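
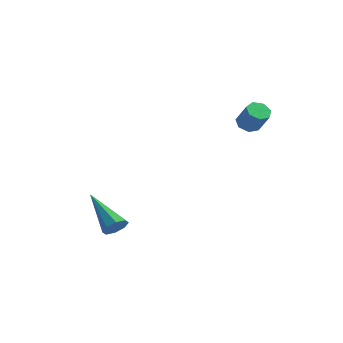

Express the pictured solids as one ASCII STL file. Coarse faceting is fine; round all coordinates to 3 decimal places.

solid 
facet normal -0.575 0.210 -0.790
outer loop
vertex 1.379 1.389 2.457
vertex 1.124 1.721 2.731
vertex 1.533 1.795 2.453
endloop
endfacet
facet normal 0.737 -0.285 -0.613
outer loop
vertex 1.379 1.389 2.457
vertex 1.533 1.795 2.453
vertex 1.991 1.168 3.295
endloop
endfacet
facet normal 0.737 -0.285 -0.613
outer loop
vertex 1.991 1.168 3.295
vertex 1.533 1.795 2.453
vertex 2.144 1.574 3.29
endloop
endfacet
facet normal 0.578 -0.208 0.789
outer loop
vertex 1.991 1.168 3.295
vertex 2.144 1.574 3.29
vertex 1.736 1.499 3.569
endloop
endfacet
facet normal -0.575 0.210 -0.791
outer loop
vertex 1.533 1.795 2.453
vertex 1.124 1.721 2.731
vertex 1.379 2.145 2.658
endloop
endfacet
facet normal 0.736 0.553 -0.391
outer loop
vertex 1.533 1.795 2.453
vertex 1.379 2.145 2.658
vertex 2.144 1.574 3.29
endloop
endfacet
facet normal 0.736 0.554 -0.390
outer loop
vertex 2.144 1.574 3.29
vertex 1.379 2.145 2.658
vertex 1.99 1.923 3.495
endloop
endfacet
facet normal 0.578 -0.208 0.789
outer loop
vertex 2.144 1.574 3.29
vertex 1.99 1.923 3.495
vertex 1.736 1.499 3.569
endloop
endfacet
facet normal -0.577 0.211 -0.789
outer loop
vertex 1.379 2.145 2.658
vertex 1.124 1.721 2.731
vertex 1.033 2.175 2.919
endloop
endfacet
facet normal 0.180 0.975 0.127
outer loop
vertex 1.379 2.145 2.658
vertex 1.033 2.175 2.919
vertex 1.99 1.923 3.495
endloop
endfacet
facet normal 0.182 0.975 0.125
outer loop
vertex 1.99 1.923 3.495
vertex 1.033 2.175 2.919
vertex 1.644 1.954 3.756
endloop
endfacet
facet normal 0.577 -0.208 0.790
outer loop
vertex 1.99 1.923 3.495
vertex 1.644 1.954 3.756
vertex 1.736 1.499 3.569
endloop
endfacet
facet normal -0.577 0.211 -0.789
outer loop
vertex 1.033 2.175 2.919
vertex 1.124 1.721 2.731
vertex 0.756 1.863 3.038
endloop
endfacet
facet normal -0.511 0.662 0.548
outer loop
vertex 1.033 2.175 2.919
vertex 0.756 1.863 3.038
vertex 1.644 1.954 3.756
endloop
endfacet
facet normal -0.511 0.662 0.549
outer loop
vertex 1.644 1.954 3.756
vertex 0.756 1.863 3.038
vertex 1.368 1.642 3.875
endloop
endfacet
facet normal 0.576 -0.208 0.790
outer loop
vertex 1.644 1.954 3.756
vertex 1.368 1.642 3.875
vertex 1.736 1.499 3.569
endloop
endfacet
facet normal -0.578 0.208 -0.789
outer loop
vertex 0.756 1.863 3.038
vertex 1.124 1.721 2.731
vertex 0.757 1.444 2.927
endloop
endfacet
facet normal -0.817 -0.150 0.558
outer loop
vertex 0.756 1.863 3.038
vertex 0.757 1.444 2.927
vertex 1.368 1.642 3.875
endloop
endfacet
facet normal -0.817 -0.148 0.557
outer loop
vertex 1.368 1.642 3.875
vertex 0.757 1.444 2.927
vertex 1.368 1.223 3.764
endloop
endfacet
facet normal 0.576 -0.209 0.790
outer loop
vertex 1.368 1.642 3.875
vertex 1.368 1.223 3.764
vertex 1.736 1.499 3.569
endloop
endfacet
facet normal -0.579 0.208 -0.789
outer loop
vertex 0.757 1.444 2.927
vertex 1.124 1.721 2.731
vertex 1.034 1.233 2.668
endloop
endfacet
facet normal -0.509 -0.848 0.147
outer loop
vertex 0.757 1.444 2.927
vertex 1.034 1.233 2.668
vertex 1.368 1.223 3.764
endloop
endfacet
facet normal -0.509 -0.848 0.147
outer loop
vertex 1.368 1.223 3.764
vertex 1.034 1.233 2.668
vertex 1.645 1.012 3.506
endloop
endfacet
facet normal 0.576 -0.210 0.790
outer loop
vertex 1.368 1.223 3.764
vertex 1.645 1.012 3.506
vertex 1.736 1.499 3.569
endloop
endfacet
facet normal -0.577 0.208 -0.790
outer loop
vertex 1.034 1.233 2.668
vertex 1.124 1.721 2.731
vertex 1.379 1.389 2.457
endloop
endfacet
facet normal 0.183 -0.910 -0.373
outer loop
vertex 1.034 1.233 2.668
vertex 1.379 1.389 2.457
vertex 1.645 1.012 3.506
endloop
endfacet
facet normal 0.183 -0.910 -0.373
outer loop
vertex 1.645 1.012 3.506
vertex 1.379 1.389 2.457
vertex 1.991 1.168 3.295
endloop
endfacet
facet normal 0.576 -0.210 0.790
outer loop
vertex 1.645 1.012 3.506
vertex 1.991 1.168 3.295
vertex 1.736 1.499 3.569
endloop
endfacet
facet normal 0.785 -0.238 -0.572
outer loop
vertex -1.407 -2.416 -1.429
vertex -1.741 -2.553 -1.831
vertex -1.492 -2.098 -1.678
endloop
endfacet
facet normal 0.372 0.632 0.680
outer loop
vertex -1.407 -2.416 -1.429
vertex -1.492 -2.098 -1.678
vertex -3.279 -2.087 -0.709
endloop
endfacet
facet normal 0.785 -0.238 -0.572
outer loop
vertex -1.492 -2.098 -1.678
vertex -1.741 -2.553 -1.831
vertex -1.723 -2.046 -2.017
endloop
endfacet
facet normal 0.065 0.992 0.108
outer loop
vertex -1.492 -2.098 -1.678
vertex -1.723 -2.046 -2.017
vertex -3.279 -2.087 -0.709
endloop
endfacet
facet normal 0.785 -0.238 -0.572
outer loop
vertex -1.723 -2.046 -2.017
vertex -1.741 -2.553 -1.831
vertex -1.965 -2.291 -2.247
endloop
endfacet
facet normal -0.394 0.805 -0.443
outer loop
vertex -1.723 -2.046 -2.017
vertex -1.965 -2.291 -2.247
vertex -3.279 -2.087 -0.709
endloop
endfacet
facet normal 0.784 -0.238 -0.573
outer loop
vertex -1.965 -2.291 -2.247
vertex -1.741 -2.553 -1.831
vertex -2.075 -2.689 -2.232
endloop
endfacet
facet normal -0.736 0.179 -0.653
outer loop
vertex -1.965 -2.291 -2.247
vertex -2.075 -2.689 -2.232
vertex -3.279 -2.087 -0.709
endloop
endfacet
facet normal 0.785 -0.237 -0.573
outer loop
vertex -2.075 -2.689 -2.232
vertex -1.741 -2.553 -1.831
vertex -1.989 -3.007 -1.983
endloop
endfacet
facet normal -0.759 -0.516 -0.396
outer loop
vertex -2.075 -2.689 -2.232
vertex -1.989 -3.007 -1.983
vertex -3.279 -2.087 -0.709
endloop
endfacet
facet normal 0.785 -0.238 -0.572
outer loop
vertex -1.989 -3.007 -1.983
vertex -1.741 -2.553 -1.831
vertex -1.758 -3.059 -1.644
endloop
endfacet
facet normal -0.452 -0.875 0.174
outer loop
vertex -1.989 -3.007 -1.983
vertex -1.758 -3.059 -1.644
vertex -3.279 -2.087 -0.709
endloop
endfacet
facet normal 0.785 -0.238 -0.572
outer loop
vertex -1.758 -3.059 -1.644
vertex -1.741 -2.553 -1.831
vertex -1.517 -2.814 -1.415
endloop
endfacet
facet normal 0.008 -0.687 0.727
outer loop
vertex -1.758 -3.059 -1.644
vertex -1.517 -2.814 -1.415
vertex -3.279 -2.087 -0.709
endloop
endfacet
facet normal 0.785 -0.237 -0.572
outer loop
vertex -1.517 -2.814 -1.415
vertex -1.741 -2.553 -1.831
vertex -1.407 -2.416 -1.429
endloop
endfacet
facet normal 0.349 -0.063 0.935
outer loop
vertex -1.517 -2.814 -1.415
vertex -1.407 -2.416 -1.429
vertex -3.279 -2.087 -0.709
endloop
endfacet

endsolid


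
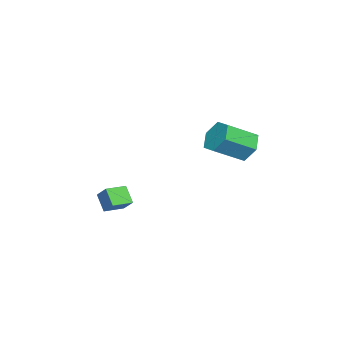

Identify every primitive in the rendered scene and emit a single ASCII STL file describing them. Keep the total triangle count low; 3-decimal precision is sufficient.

solid 
facet normal -0.578 0.660 -0.480
outer loop
vertex -2.724 4.535 1.115
vertex -3.415 4.431 1.803
vertex -2.72 5.114 1.906
endloop
endfacet
facet normal 0.817 0.464 -0.343
outer loop
vertex -2.724 4.535 1.115
vertex -2.72 5.114 1.906
vertex -1.674 3.333 1.99
endloop
endfacet
facet normal 0.817 0.464 -0.343
outer loop
vertex -1.674 3.333 1.99
vertex -2.72 5.114 1.906
vertex -1.67 3.912 2.781
endloop
endfacet
facet normal 0.577 -0.660 0.480
outer loop
vertex -1.674 3.333 1.99
vertex -1.67 3.912 2.781
vertex -2.365 3.229 2.677
endloop
endfacet
facet normal -0.577 0.660 -0.481
outer loop
vertex -2.72 5.114 1.906
vertex -3.415 4.431 1.803
vertex -3.411 5.01 2.593
endloop
endfacet
facet normal 0.412 0.743 0.527
outer loop
vertex -2.72 5.114 1.906
vertex -3.411 5.01 2.593
vertex -1.67 3.912 2.781
endloop
endfacet
facet normal 0.412 0.743 0.527
outer loop
vertex -1.67 3.912 2.781
vertex -3.411 5.01 2.593
vertex -2.361 3.808 3.468
endloop
endfacet
facet normal 0.577 -0.660 0.480
outer loop
vertex -1.67 3.912 2.781
vertex -2.361 3.808 3.468
vertex -2.365 3.229 2.677
endloop
endfacet
facet normal -0.577 0.660 -0.481
outer loop
vertex -3.411 5.01 2.593
vertex -3.415 4.431 1.803
vertex -4.106 4.327 2.49
endloop
endfacet
facet normal -0.405 0.280 0.871
outer loop
vertex -3.411 5.01 2.593
vertex -4.106 4.327 2.49
vertex -2.361 3.808 3.468
endloop
endfacet
facet normal -0.405 0.280 0.871
outer loop
vertex -2.361 3.808 3.468
vertex -4.106 4.327 2.49
vertex -3.056 3.125 3.365
endloop
endfacet
facet normal 0.578 -0.660 0.480
outer loop
vertex -2.361 3.808 3.468
vertex -3.056 3.125 3.365
vertex -2.365 3.229 2.677
endloop
endfacet
facet normal -0.577 0.660 -0.480
outer loop
vertex -4.106 4.327 2.49
vertex -3.415 4.431 1.803
vertex -4.11 3.748 1.699
endloop
endfacet
facet normal -0.817 -0.464 0.343
outer loop
vertex -4.106 4.327 2.49
vertex -4.11 3.748 1.699
vertex -3.056 3.125 3.365
endloop
endfacet
facet normal -0.817 -0.464 0.343
outer loop
vertex -3.056 3.125 3.365
vertex -4.11 3.748 1.699
vertex -3.06 2.546 2.574
endloop
endfacet
facet normal 0.578 -0.660 0.480
outer loop
vertex -3.056 3.125 3.365
vertex -3.06 2.546 2.574
vertex -2.365 3.229 2.677
endloop
endfacet
facet normal -0.577 0.660 -0.480
outer loop
vertex -4.11 3.748 1.699
vertex -3.415 4.431 1.803
vertex -3.419 3.852 1.012
endloop
endfacet
facet normal -0.412 -0.743 -0.527
outer loop
vertex -4.11 3.748 1.699
vertex -3.419 3.852 1.012
vertex -3.06 2.546 2.574
endloop
endfacet
facet normal -0.412 -0.743 -0.527
outer loop
vertex -3.06 2.546 2.574
vertex -3.419 3.852 1.012
vertex -2.369 2.65 1.887
endloop
endfacet
facet normal 0.577 -0.660 0.481
outer loop
vertex -3.06 2.546 2.574
vertex -2.369 2.65 1.887
vertex -2.365 3.229 2.677
endloop
endfacet
facet normal -0.578 0.660 -0.480
outer loop
vertex -3.419 3.852 1.012
vertex -3.415 4.431 1.803
vertex -2.724 4.535 1.115
endloop
endfacet
facet normal 0.405 -0.280 -0.871
outer loop
vertex -3.419 3.852 1.012
vertex -2.724 4.535 1.115
vertex -2.369 2.65 1.887
endloop
endfacet
facet normal 0.405 -0.280 -0.871
outer loop
vertex -2.369 2.65 1.887
vertex -2.724 4.535 1.115
vertex -1.674 3.333 1.99
endloop
endfacet
facet normal 0.577 -0.660 0.481
outer loop
vertex -2.369 2.65 1.887
vertex -1.674 3.333 1.99
vertex -2.365 3.229 2.677
endloop
endfacet
facet normal -0.766 0.642 -0.036
outer loop
vertex -3.635 -2.167 -2.091
vertex -3.119 -1.514 -1.419
vertex -3.159 -1.648 -2.962
endloop
endfacet
facet normal -0.482 -0.612 -0.628
outer loop
vertex -2.301 -2.366 -2.921
vertex -3.635 -2.167 -2.091
vertex -3.159 -1.648 -2.962
endloop
endfacet
facet normal -0.766 0.641 -0.036
outer loop
vertex -3.159 -1.648 -2.962
vertex -3.119 -1.514 -1.419
vertex -2.643 -0.994 -2.289
endloop
endfacet
facet normal 0.425 0.464 -0.777
outer loop
vertex -2.643 -0.994 -2.289
vertex -2.301 -2.366 -2.921
vertex -3.159 -1.648 -2.962
endloop
endfacet
facet normal -0.425 -0.464 0.777
outer loop
vertex -3.635 -2.167 -2.091
vertex -2.261 -2.232 -1.378
vertex -3.119 -1.514 -1.419
endloop
endfacet
facet normal -0.482 -0.610 -0.629
outer loop
vertex -2.777 -2.886 -2.051
vertex -3.635 -2.167 -2.091
vertex -2.301 -2.366 -2.921
endloop
endfacet
facet normal -0.425 -0.464 0.777
outer loop
vertex -2.777 -2.886 -2.051
vertex -2.261 -2.232 -1.378
vertex -3.635 -2.167 -2.091
endloop
endfacet
facet normal 0.481 0.611 0.629
outer loop
vertex -3.119 -1.514 -1.419
vertex -2.261 -2.232 -1.378
vertex -2.643 -0.994 -2.289
endloop
endfacet
facet normal 0.425 0.464 -0.777
outer loop
vertex -1.785 -1.713 -2.249
vertex -2.301 -2.366 -2.921
vertex -2.643 -0.994 -2.289
endloop
endfacet
facet normal 0.483 0.611 0.628
outer loop
vertex -2.643 -0.994 -2.289
vertex -2.261 -2.232 -1.378
vertex -1.785 -1.713 -2.249
endloop
endfacet
facet normal 0.766 -0.642 0.035
outer loop
vertex -1.785 -1.713 -2.249
vertex -2.777 -2.886 -2.051
vertex -2.301 -2.366 -2.921
endloop
endfacet
facet normal 0.766 -0.642 0.036
outer loop
vertex -2.261 -2.232 -1.378
vertex -2.777 -2.886 -2.051
vertex -1.785 -1.713 -2.249
endloop
endfacet

endsolid


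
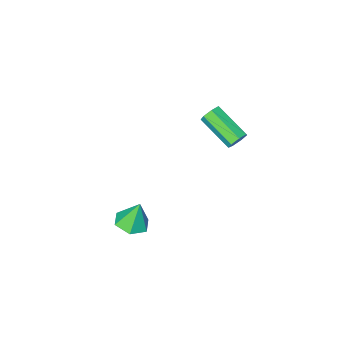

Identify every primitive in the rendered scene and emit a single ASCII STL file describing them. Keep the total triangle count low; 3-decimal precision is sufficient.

solid 
facet normal -0.217 0.866 -0.450
outer loop
vertex -1.901 -0.229 2.13
vertex -2.405 -0.217 2.396
vertex -1.906 -0.002 2.569
endloop
endfacet
facet normal 0.976 0.198 -0.091
outer loop
vertex -1.901 -0.229 2.13
vertex -1.906 -0.002 2.569
vertex -1.472 -1.935 3.017
endloop
endfacet
facet normal 0.976 0.198 -0.091
outer loop
vertex -1.472 -1.935 3.017
vertex -1.906 -0.002 2.569
vertex -1.477 -1.708 3.456
endloop
endfacet
facet normal 0.218 -0.866 0.450
outer loop
vertex -1.472 -1.935 3.017
vertex -1.477 -1.708 3.456
vertex -1.975 -1.923 3.284
endloop
endfacet
facet normal -0.217 0.866 -0.450
outer loop
vertex -1.906 -0.002 2.569
vertex -2.405 -0.217 2.396
vertex -2.286 0.063 2.878
endloop
endfacet
facet normal 0.601 0.482 0.637
outer loop
vertex -1.906 -0.002 2.569
vertex -2.286 0.063 2.878
vertex -1.477 -1.708 3.456
endloop
endfacet
facet normal 0.602 0.483 0.636
outer loop
vertex -1.477 -1.708 3.456
vertex -2.286 0.063 2.878
vertex -1.857 -1.642 3.766
endloop
endfacet
facet normal 0.218 -0.865 0.451
outer loop
vertex -1.477 -1.708 3.456
vertex -1.857 -1.642 3.766
vertex -1.975 -1.923 3.284
endloop
endfacet
facet normal -0.218 0.866 -0.449
outer loop
vertex -2.286 0.063 2.878
vertex -2.405 -0.217 2.396
vertex -2.756 -0.083 2.825
endloop
endfacet
facet normal -0.226 0.405 0.886
outer loop
vertex -2.286 0.063 2.878
vertex -2.756 -0.083 2.825
vertex -1.857 -1.642 3.766
endloop
endfacet
facet normal -0.227 0.404 0.886
outer loop
vertex -1.857 -1.642 3.766
vertex -2.756 -0.083 2.825
vertex -2.327 -1.788 3.712
endloop
endfacet
facet normal 0.217 -0.866 0.451
outer loop
vertex -1.857 -1.642 3.766
vertex -2.327 -1.788 3.712
vertex -1.975 -1.923 3.284
endloop
endfacet
facet normal -0.219 0.866 -0.450
outer loop
vertex -2.756 -0.083 2.825
vertex -2.405 -0.217 2.396
vertex -2.961 -0.33 2.449
endloop
endfacet
facet normal -0.884 0.021 0.468
outer loop
vertex -2.756 -0.083 2.825
vertex -2.961 -0.33 2.449
vertex -2.327 -1.788 3.712
endloop
endfacet
facet normal -0.884 0.021 0.468
outer loop
vertex -2.327 -1.788 3.712
vertex -2.961 -0.33 2.449
vertex -2.532 -2.036 3.336
endloop
endfacet
facet normal 0.218 -0.865 0.452
outer loop
vertex -2.327 -1.788 3.712
vertex -2.532 -2.036 3.336
vertex -1.975 -1.923 3.284
endloop
endfacet
facet normal -0.219 0.866 -0.450
outer loop
vertex -2.961 -0.33 2.449
vertex -2.405 -0.217 2.396
vertex -2.747 -0.492 2.033
endloop
endfacet
facet normal -0.875 -0.378 -0.303
outer loop
vertex -2.961 -0.33 2.449
vertex -2.747 -0.492 2.033
vertex -2.532 -2.036 3.336
endloop
endfacet
facet normal -0.875 -0.378 -0.303
outer loop
vertex -2.532 -2.036 3.336
vertex -2.747 -0.492 2.033
vertex -2.318 -2.198 2.92
endloop
endfacet
facet normal 0.218 -0.866 0.449
outer loop
vertex -2.532 -2.036 3.336
vertex -2.318 -2.198 2.92
vertex -1.975 -1.923 3.284
endloop
endfacet
facet normal -0.218 0.866 -0.450
outer loop
vertex -2.747 -0.492 2.033
vertex -2.405 -0.217 2.396
vertex -2.275 -0.447 1.891
endloop
endfacet
facet normal -0.208 -0.492 -0.846
outer loop
vertex -2.747 -0.492 2.033
vertex -2.275 -0.447 1.891
vertex -2.318 -2.198 2.92
endloop
endfacet
facet normal -0.208 -0.492 -0.846
outer loop
vertex -2.318 -2.198 2.92
vertex -2.275 -0.447 1.891
vertex -1.846 -2.153 2.778
endloop
endfacet
facet normal 0.218 -0.866 0.449
outer loop
vertex -2.318 -2.198 2.92
vertex -1.846 -2.153 2.778
vertex -1.975 -1.923 3.284
endloop
endfacet
facet normal -0.217 0.866 -0.450
outer loop
vertex -2.275 -0.447 1.891
vertex -2.405 -0.217 2.396
vertex -1.901 -0.229 2.13
endloop
endfacet
facet normal 0.617 -0.235 -0.751
outer loop
vertex -2.275 -0.447 1.891
vertex -1.901 -0.229 2.13
vertex -1.846 -2.153 2.778
endloop
endfacet
facet normal 0.617 -0.235 -0.751
outer loop
vertex -1.846 -2.153 2.778
vertex -1.901 -0.229 2.13
vertex -1.472 -1.935 3.017
endloop
endfacet
facet normal 0.218 -0.866 0.449
outer loop
vertex -1.846 -2.153 2.778
vertex -1.472 -1.935 3.017
vertex -1.975 -1.923 3.284
endloop
endfacet
facet normal 0.240 -0.128 -0.962
outer loop
vertex 4.212 1.427 0.451
vertex 3.729 0.74 0.422
vertex 3.401 1.492 0.24
endloop
endfacet
facet normal -0.016 0.937 0.348
outer loop
vertex 4.212 1.427 0.451
vertex 3.401 1.492 0.24
vertex 3.391 0.92 1.778
endloop
endfacet
facet normal 0.240 -0.128 -0.962
outer loop
vertex 3.401 1.492 0.24
vertex 3.729 0.74 0.422
vertex 2.919 0.805 0.211
endloop
endfacet
facet normal -0.806 0.557 0.202
outer loop
vertex 3.401 1.492 0.24
vertex 2.919 0.805 0.211
vertex 3.391 0.92 1.778
endloop
endfacet
facet normal 0.240 -0.127 -0.962
outer loop
vertex 2.919 0.805 0.211
vertex 3.729 0.74 0.422
vertex 3.246 0.053 0.392
endloop
endfacet
facet normal -0.900 -0.321 0.295
outer loop
vertex 2.919 0.805 0.211
vertex 3.246 0.053 0.392
vertex 3.391 0.92 1.778
endloop
endfacet
facet normal 0.240 -0.127 -0.962
outer loop
vertex 3.246 0.053 0.392
vertex 3.729 0.74 0.422
vertex 4.057 -0.012 0.603
endloop
endfacet
facet normal -0.205 -0.820 0.534
outer loop
vertex 3.246 0.053 0.392
vertex 4.057 -0.012 0.603
vertex 3.391 0.92 1.778
endloop
endfacet
facet normal 0.239 -0.127 -0.963
outer loop
vertex 4.057 -0.012 0.603
vertex 3.729 0.74 0.422
vertex 4.54 0.675 0.632
endloop
endfacet
facet normal 0.585 -0.440 0.681
outer loop
vertex 4.057 -0.012 0.603
vertex 4.54 0.675 0.632
vertex 3.391 0.92 1.778
endloop
endfacet
facet normal 0.239 -0.127 -0.963
outer loop
vertex 4.54 0.675 0.632
vertex 3.729 0.74 0.422
vertex 4.212 1.427 0.451
endloop
endfacet
facet normal 0.680 0.438 0.588
outer loop
vertex 4.54 0.675 0.632
vertex 4.212 1.427 0.451
vertex 3.391 0.92 1.778
endloop
endfacet

endsolid


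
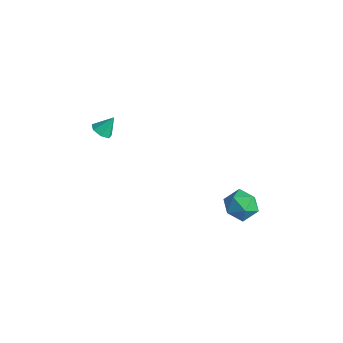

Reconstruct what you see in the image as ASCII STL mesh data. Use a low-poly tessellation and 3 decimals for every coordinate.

solid 
facet normal -0.218 -0.572 -0.791
outer loop
vertex -2.828 -3.105 2.535
vertex -3.15 -3.488 2.901
vertex -3.35 -2.988 2.594
endloop
endfacet
facet normal 0.195 0.964 -0.183
outer loop
vertex -2.828 -3.105 2.535
vertex -3.35 -2.988 2.594
vertex -2.91 -2.852 3.779
endloop
endfacet
facet normal -0.216 -0.572 -0.791
outer loop
vertex -3.35 -2.988 2.594
vertex -3.15 -3.488 2.901
vertex -3.721 -3.248 2.883
endloop
endfacet
facet normal -0.520 0.849 0.096
outer loop
vertex -3.35 -2.988 2.594
vertex -3.721 -3.248 2.883
vertex -2.91 -2.852 3.779
endloop
endfacet
facet normal -0.216 -0.574 -0.790
outer loop
vertex -3.721 -3.248 2.883
vertex -3.15 -3.488 2.901
vertex -3.662 -3.689 3.187
endloop
endfacet
facet normal -0.770 0.289 0.569
outer loop
vertex -3.721 -3.248 2.883
vertex -3.662 -3.689 3.187
vertex -2.91 -2.852 3.779
endloop
endfacet
facet normal -0.216 -0.574 -0.790
outer loop
vertex -3.662 -3.689 3.187
vertex -3.15 -3.488 2.901
vertex -3.217 -3.978 3.275
endloop
endfacet
facet normal -0.366 -0.295 0.882
outer loop
vertex -3.662 -3.689 3.187
vertex -3.217 -3.978 3.275
vertex -2.91 -2.852 3.779
endloop
endfacet
facet normal -0.217 -0.573 -0.790
outer loop
vertex -3.217 -3.978 3.275
vertex -3.15 -3.488 2.901
vertex -2.722 -3.899 3.082
endloop
endfacet
facet normal 0.385 -0.462 0.799
outer loop
vertex -3.217 -3.978 3.275
vertex -2.722 -3.899 3.082
vertex -2.91 -2.852 3.779
endloop
endfacet
facet normal -0.215 -0.573 -0.791
outer loop
vertex -2.722 -3.899 3.082
vertex -3.15 -3.488 2.901
vertex -2.548 -3.51 2.753
endloop
endfacet
facet normal 0.920 -0.089 0.382
outer loop
vertex -2.722 -3.899 3.082
vertex -2.548 -3.51 2.753
vertex -2.91 -2.852 3.779
endloop
endfacet
facet normal -0.215 -0.574 -0.790
outer loop
vertex -2.548 -3.51 2.753
vertex -3.15 -3.488 2.901
vertex -2.828 -3.105 2.535
endloop
endfacet
facet normal 0.835 0.547 -0.056
outer loop
vertex -2.548 -3.51 2.753
vertex -2.828 -3.105 2.535
vertex -2.91 -2.852 3.779
endloop
endfacet
facet normal -0.107 0.815 0.570
outer loop
vertex 3.831 0.549 -0.14
vertex 3.21 0.056 0.449
vertex 4.18 0.05 0.639
endloop
endfacet
facet normal 0.540 0.798 0.269
outer loop
vertex 3.831 0.549 -0.14
vertex 4.18 0.05 0.639
vertex 4.659 0.017 -0.225
endloop
endfacet
facet normal 0.454 0.776 -0.438
outer loop
vertex 3.831 0.549 -0.14
vertex 4.659 0.017 -0.225
vertex 3.986 0.002 -0.948
endloop
endfacet
facet normal -0.246 0.780 -0.575
outer loop
vertex 3.831 0.549 -0.14
vertex 3.986 0.002 -0.948
vertex 3.09 0.026 -0.532
endloop
endfacet
facet normal -0.593 0.804 0.048
outer loop
vertex 3.831 0.549 -0.14
vertex 3.09 0.026 -0.532
vertex 3.21 0.056 0.449
endloop
endfacet
facet normal 0.861 0.193 0.470
outer loop
vertex 4.659 0.017 -0.225
vertex 4.18 0.05 0.639
vertex 4.55 -0.806 0.312
endloop
endfacet
facet normal -0.186 0.220 0.958
outer loop
vertex 4.18 0.05 0.639
vertex 3.21 0.056 0.449
vertex 3.654 -0.782 0.728
endloop
endfacet
facet normal -0.973 0.202 0.113
outer loop
vertex 3.21 0.056 0.449
vertex 3.09 0.026 -0.532
vertex 2.981 -0.797 0.005
endloop
endfacet
facet normal -0.412 0.164 -0.896
outer loop
vertex 3.09 0.026 -0.532
vertex 3.986 0.002 -0.948
vertex 3.46 -0.83 -0.859
endloop
endfacet
facet normal 0.721 0.158 -0.675
outer loop
vertex 3.986 0.002 -0.948
vertex 4.659 0.017 -0.225
vertex 4.43 -0.836 -0.669
endloop
endfacet
facet normal 0.246 -0.780 0.575
outer loop
vertex 3.809 -1.329 -0.08
vertex 4.55 -0.806 0.312
vertex 3.654 -0.782 0.728
endloop
endfacet
facet normal -0.454 -0.776 0.438
outer loop
vertex 3.809 -1.329 -0.08
vertex 3.654 -0.782 0.728
vertex 2.981 -0.797 0.005
endloop
endfacet
facet normal -0.540 -0.798 -0.269
outer loop
vertex 3.809 -1.329 -0.08
vertex 2.981 -0.797 0.005
vertex 3.46 -0.83 -0.859
endloop
endfacet
facet normal 0.107 -0.815 -0.570
outer loop
vertex 3.809 -1.329 -0.08
vertex 3.46 -0.83 -0.859
vertex 4.43 -0.836 -0.669
endloop
endfacet
facet normal 0.593 -0.804 -0.048
outer loop
vertex 3.809 -1.329 -0.08
vertex 4.43 -0.836 -0.669
vertex 4.55 -0.806 0.312
endloop
endfacet
facet normal 0.412 -0.164 0.896
outer loop
vertex 3.654 -0.782 0.728
vertex 4.55 -0.806 0.312
vertex 4.18 0.05 0.639
endloop
endfacet
facet normal -0.721 -0.158 0.675
outer loop
vertex 2.981 -0.797 0.005
vertex 3.654 -0.782 0.728
vertex 3.21 0.056 0.449
endloop
endfacet
facet normal -0.861 -0.193 -0.470
outer loop
vertex 3.46 -0.83 -0.859
vertex 2.981 -0.797 0.005
vertex 3.09 0.026 -0.532
endloop
endfacet
facet normal 0.186 -0.220 -0.958
outer loop
vertex 4.43 -0.836 -0.669
vertex 3.46 -0.83 -0.859
vertex 3.986 0.002 -0.948
endloop
endfacet
facet normal 0.973 -0.202 -0.113
outer loop
vertex 4.55 -0.806 0.312
vertex 4.43 -0.836 -0.669
vertex 4.659 0.017 -0.225
endloop
endfacet

endsolid


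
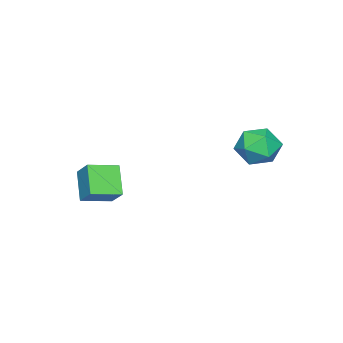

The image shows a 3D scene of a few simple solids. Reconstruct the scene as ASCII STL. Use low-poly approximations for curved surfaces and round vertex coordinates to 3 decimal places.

solid 
facet normal -0.310 0.604 0.734
outer loop
vertex -3.939 1.172 -0.602
vertex -4.146 0.451 -0.096
vertex -3.32 0.815 -0.047
endloop
endfacet
facet normal 0.209 0.912 0.353
outer loop
vertex -3.939 1.172 -0.602
vertex -3.32 0.815 -0.047
vertex -3.082 1.082 -0.877
endloop
endfacet
facet normal -0.006 0.945 -0.327
outer loop
vertex -3.939 1.172 -0.602
vertex -3.082 1.082 -0.877
vertex -3.762 0.883 -1.44
endloop
endfacet
facet normal -0.659 0.657 -0.366
outer loop
vertex -3.939 1.172 -0.602
vertex -3.762 0.883 -1.44
vertex -4.419 0.493 -0.957
endloop
endfacet
facet normal -0.846 0.447 0.290
outer loop
vertex -3.939 1.172 -0.602
vertex -4.419 0.493 -0.957
vertex -4.146 0.451 -0.096
endloop
endfacet
facet normal 0.784 0.489 0.382
outer loop
vertex -3.082 1.082 -0.877
vertex -3.32 0.815 -0.047
vertex -2.761 0.307 -0.543
endloop
endfacet
facet normal -0.056 -0.008 0.998
outer loop
vertex -3.32 0.815 -0.047
vertex -4.146 0.451 -0.096
vertex -3.418 -0.083 -0.06
endloop
endfacet
facet normal -0.924 -0.262 0.280
outer loop
vertex -4.146 0.451 -0.096
vertex -4.419 0.493 -0.957
vertex -4.098 -0.282 -0.623
endloop
endfacet
facet normal -0.620 0.079 -0.780
outer loop
vertex -4.419 0.493 -0.957
vertex -3.762 0.883 -1.44
vertex -3.86 -0.015 -1.453
endloop
endfacet
facet normal 0.435 0.544 -0.717
outer loop
vertex -3.762 0.883 -1.44
vertex -3.082 1.082 -0.877
vertex -3.034 0.349 -1.404
endloop
endfacet
facet normal 0.659 -0.657 0.366
outer loop
vertex -3.241 -0.372 -0.898
vertex -2.761 0.307 -0.543
vertex -3.418 -0.083 -0.06
endloop
endfacet
facet normal 0.006 -0.945 0.327
outer loop
vertex -3.241 -0.372 -0.898
vertex -3.418 -0.083 -0.06
vertex -4.098 -0.282 -0.623
endloop
endfacet
facet normal -0.209 -0.912 -0.353
outer loop
vertex -3.241 -0.372 -0.898
vertex -4.098 -0.282 -0.623
vertex -3.86 -0.015 -1.453
endloop
endfacet
facet normal 0.310 -0.604 -0.734
outer loop
vertex -3.241 -0.372 -0.898
vertex -3.86 -0.015 -1.453
vertex -3.034 0.349 -1.404
endloop
endfacet
facet normal 0.846 -0.447 -0.290
outer loop
vertex -3.241 -0.372 -0.898
vertex -3.034 0.349 -1.404
vertex -2.761 0.307 -0.543
endloop
endfacet
facet normal 0.620 -0.079 0.780
outer loop
vertex -3.418 -0.083 -0.06
vertex -2.761 0.307 -0.543
vertex -3.32 0.815 -0.047
endloop
endfacet
facet normal -0.435 -0.544 0.717
outer loop
vertex -4.098 -0.282 -0.623
vertex -3.418 -0.083 -0.06
vertex -4.146 0.451 -0.096
endloop
endfacet
facet normal -0.784 -0.489 -0.382
outer loop
vertex -3.86 -0.015 -1.453
vertex -4.098 -0.282 -0.623
vertex -4.419 0.493 -0.957
endloop
endfacet
facet normal 0.056 0.008 -0.998
outer loop
vertex -3.034 0.349 -1.404
vertex -3.86 -0.015 -1.453
vertex -3.762 0.883 -1.44
endloop
endfacet
facet normal 0.924 0.262 -0.280
outer loop
vertex -2.761 0.307 -0.543
vertex -3.034 0.349 -1.404
vertex -3.082 1.082 -0.877
endloop
endfacet
facet normal -0.758 0.620 -0.203
outer loop
vertex -0.653 -3.83 -1.806
vertex -0.297 -3.176 -1.138
vertex 0.058 -3.265 -2.737
endloop
endfacet
facet normal -0.356 -0.653 -0.668
outer loop
vertex 0.937 -3.984 -2.502
vertex -0.653 -3.83 -1.806
vertex 0.058 -3.265 -2.737
endloop
endfacet
facet normal -0.759 0.619 -0.203
outer loop
vertex 0.058 -3.265 -2.737
vertex -0.297 -3.176 -1.138
vertex 0.413 -2.611 -2.069
endloop
endfacet
facet normal 0.547 0.434 -0.716
outer loop
vertex 0.413 -2.611 -2.069
vertex 0.937 -3.984 -2.502
vertex 0.058 -3.265 -2.737
endloop
endfacet
facet normal -0.547 -0.434 0.716
outer loop
vertex -0.653 -3.83 -1.806
vertex 0.582 -3.895 -0.903
vertex -0.297 -3.176 -1.138
endloop
endfacet
facet normal -0.356 -0.654 -0.668
outer loop
vertex 0.227 -4.549 -1.571
vertex -0.653 -3.83 -1.806
vertex 0.937 -3.984 -2.502
endloop
endfacet
facet normal -0.546 -0.435 0.716
outer loop
vertex 0.227 -4.549 -1.571
vertex 0.582 -3.895 -0.903
vertex -0.653 -3.83 -1.806
endloop
endfacet
facet normal 0.356 0.653 0.668
outer loop
vertex -0.297 -3.176 -1.138
vertex 0.582 -3.895 -0.903
vertex 0.413 -2.611 -2.069
endloop
endfacet
facet normal 0.546 0.434 -0.716
outer loop
vertex 1.293 -3.33 -1.834
vertex 0.937 -3.984 -2.502
vertex 0.413 -2.611 -2.069
endloop
endfacet
facet normal 0.356 0.654 0.668
outer loop
vertex 0.413 -2.611 -2.069
vertex 0.582 -3.895 -0.903
vertex 1.293 -3.33 -1.834
endloop
endfacet
facet normal 0.758 -0.620 0.202
outer loop
vertex 1.293 -3.33 -1.834
vertex 0.227 -4.549 -1.571
vertex 0.937 -3.984 -2.502
endloop
endfacet
facet normal 0.758 -0.619 0.203
outer loop
vertex 0.582 -3.895 -0.903
vertex 0.227 -4.549 -1.571
vertex 1.293 -3.33 -1.834
endloop
endfacet

endsolid


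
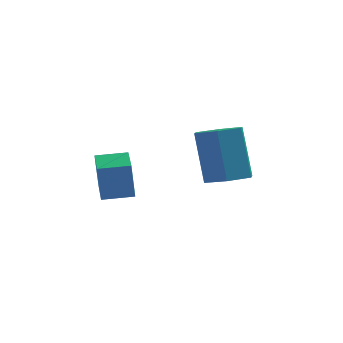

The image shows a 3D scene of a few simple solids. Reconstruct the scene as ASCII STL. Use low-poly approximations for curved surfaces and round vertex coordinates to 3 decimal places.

solid 
facet normal 0.202 -0.305 -0.931
outer loop
vertex -0.117 2.457 1.945
vertex -0.676 2.053 1.956
vertex -0.726 2.704 1.732
endloop
endfacet
facet normal 0.427 0.883 -0.196
outer loop
vertex -0.117 2.457 1.945
vertex -0.726 2.704 1.732
vertex -0.445 2.951 3.453
endloop
endfacet
facet normal 0.427 0.882 -0.196
outer loop
vertex -0.445 2.951 3.453
vertex -0.726 2.704 1.732
vertex -1.053 3.198 3.24
endloop
endfacet
facet normal -0.202 0.305 0.931
outer loop
vertex -0.445 2.951 3.453
vertex -1.053 3.198 3.24
vertex -1.004 2.547 3.464
endloop
endfacet
facet normal 0.202 -0.305 -0.931
outer loop
vertex -0.726 2.704 1.732
vertex -0.676 2.053 1.956
vertex -1.285 2.3 1.743
endloop
endfacet
facet normal -0.550 0.751 -0.365
outer loop
vertex -0.726 2.704 1.732
vertex -1.285 2.3 1.743
vertex -1.053 3.198 3.24
endloop
endfacet
facet normal -0.551 0.751 -0.365
outer loop
vertex -1.053 3.198 3.24
vertex -1.285 2.3 1.743
vertex -1.612 2.793 3.251
endloop
endfacet
facet normal -0.203 0.305 0.931
outer loop
vertex -1.053 3.198 3.24
vertex -1.612 2.793 3.251
vertex -1.004 2.547 3.464
endloop
endfacet
facet normal 0.202 -0.305 -0.931
outer loop
vertex -1.285 2.3 1.743
vertex -0.676 2.053 1.956
vertex -1.235 1.649 1.967
endloop
endfacet
facet normal -0.977 -0.133 -0.168
outer loop
vertex -1.285 2.3 1.743
vertex -1.235 1.649 1.967
vertex -1.612 2.793 3.251
endloop
endfacet
facet normal -0.977 -0.132 -0.169
outer loop
vertex -1.612 2.793 3.251
vertex -1.235 1.649 1.967
vertex -1.563 2.143 3.475
endloop
endfacet
facet normal -0.202 0.305 0.930
outer loop
vertex -1.612 2.793 3.251
vertex -1.563 2.143 3.475
vertex -1.004 2.547 3.464
endloop
endfacet
facet normal 0.202 -0.305 -0.931
outer loop
vertex -1.235 1.649 1.967
vertex -0.676 2.053 1.956
vertex -0.627 1.402 2.18
endloop
endfacet
facet normal -0.427 -0.883 0.196
outer loop
vertex -1.235 1.649 1.967
vertex -0.627 1.402 2.18
vertex -1.563 2.143 3.475
endloop
endfacet
facet normal -0.427 -0.883 0.197
outer loop
vertex -1.563 2.143 3.475
vertex -0.627 1.402 2.18
vertex -0.954 1.896 3.688
endloop
endfacet
facet normal -0.202 0.305 0.931
outer loop
vertex -1.563 2.143 3.475
vertex -0.954 1.896 3.688
vertex -1.004 2.547 3.464
endloop
endfacet
facet normal 0.203 -0.305 -0.931
outer loop
vertex -0.627 1.402 2.18
vertex -0.676 2.053 1.956
vertex -0.068 1.807 2.169
endloop
endfacet
facet normal 0.551 -0.750 0.365
outer loop
vertex -0.627 1.402 2.18
vertex -0.068 1.807 2.169
vertex -0.954 1.896 3.688
endloop
endfacet
facet normal 0.550 -0.751 0.365
outer loop
vertex -0.954 1.896 3.688
vertex -0.068 1.807 2.169
vertex -0.395 2.3 3.677
endloop
endfacet
facet normal -0.202 0.305 0.931
outer loop
vertex -0.954 1.896 3.688
vertex -0.395 2.3 3.677
vertex -1.004 2.547 3.464
endloop
endfacet
facet normal 0.202 -0.305 -0.930
outer loop
vertex -0.068 1.807 2.169
vertex -0.676 2.053 1.956
vertex -0.117 2.457 1.945
endloop
endfacet
facet normal 0.977 0.132 0.169
outer loop
vertex -0.068 1.807 2.169
vertex -0.117 2.457 1.945
vertex -0.395 2.3 3.677
endloop
endfacet
facet normal 0.977 0.133 0.169
outer loop
vertex -0.395 2.3 3.677
vertex -0.117 2.457 1.945
vertex -0.445 2.951 3.453
endloop
endfacet
facet normal -0.202 0.305 0.931
outer loop
vertex -0.395 2.3 3.677
vertex -0.445 2.951 3.453
vertex -1.004 2.547 3.464
endloop
endfacet
facet normal -0.963 -0.254 -0.087
outer loop
vertex -3.433 -0.955 3.422
vertex -3.663 -0.109 3.498
vertex -3.366 -0.84 2.35
endloop
endfacet
facet normal 0.262 -0.961 -0.087
outer loop
vertex -2.577 -0.631 2.422
vertex -3.433 -0.955 3.422
vertex -3.366 -0.84 2.35
endloop
endfacet
facet normal -0.963 -0.255 -0.087
outer loop
vertex -3.366 -0.84 2.35
vertex -3.663 -0.109 3.498
vertex -3.597 0.006 2.427
endloop
endfacet
facet normal 0.062 0.107 -0.992
outer loop
vertex -3.597 0.006 2.427
vertex -2.577 -0.631 2.422
vertex -3.366 -0.84 2.35
endloop
endfacet
facet normal -0.062 -0.106 0.992
outer loop
vertex -3.433 -0.955 3.422
vertex -2.874 0.1 3.57
vertex -3.663 -0.109 3.498
endloop
endfacet
facet normal 0.262 -0.961 -0.087
outer loop
vertex -2.643 -0.746 3.493
vertex -3.433 -0.955 3.422
vertex -2.577 -0.631 2.422
endloop
endfacet
facet normal -0.061 -0.107 0.992
outer loop
vertex -2.643 -0.746 3.493
vertex -2.874 0.1 3.57
vertex -3.433 -0.955 3.422
endloop
endfacet
facet normal -0.263 0.961 0.087
outer loop
vertex -3.663 -0.109 3.498
vertex -2.874 0.1 3.57
vertex -3.597 0.006 2.427
endloop
endfacet
facet normal 0.061 0.106 -0.993
outer loop
vertex -2.807 0.215 2.498
vertex -2.577 -0.631 2.422
vertex -3.597 0.006 2.427
endloop
endfacet
facet normal -0.262 0.961 0.087
outer loop
vertex -3.597 0.006 2.427
vertex -2.874 0.1 3.57
vertex -2.807 0.215 2.498
endloop
endfacet
facet normal 0.963 0.254 0.087
outer loop
vertex -2.807 0.215 2.498
vertex -2.643 -0.746 3.493
vertex -2.577 -0.631 2.422
endloop
endfacet
facet normal 0.963 0.255 0.088
outer loop
vertex -2.874 0.1 3.57
vertex -2.643 -0.746 3.493
vertex -2.807 0.215 2.498
endloop
endfacet

endsolid


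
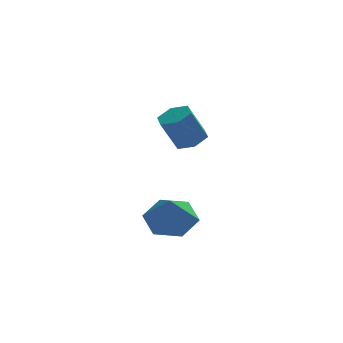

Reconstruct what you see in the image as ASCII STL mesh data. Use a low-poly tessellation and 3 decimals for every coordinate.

solid 
facet normal 0.424 0.128 -0.897
outer loop
vertex 1.876 2.631 1.355
vertex 1.263 2.916 1.106
vertex 1.763 3.34 1.403
endloop
endfacet
facet normal 0.892 0.113 0.437
outer loop
vertex 1.876 2.631 1.355
vertex 1.763 3.34 1.403
vertex 1.25 2.44 2.682
endloop
endfacet
facet normal 0.893 0.112 0.437
outer loop
vertex 1.25 2.44 2.682
vertex 1.763 3.34 1.403
vertex 1.137 3.149 2.731
endloop
endfacet
facet normal -0.423 -0.129 0.897
outer loop
vertex 1.25 2.44 2.682
vertex 1.137 3.149 2.731
vertex 0.637 2.724 2.434
endloop
endfacet
facet normal 0.423 0.129 -0.897
outer loop
vertex 1.763 3.34 1.403
vertex 1.263 2.916 1.106
vertex 1.15 3.625 1.155
endloop
endfacet
facet normal 0.311 0.909 0.277
outer loop
vertex 1.763 3.34 1.403
vertex 1.15 3.625 1.155
vertex 1.137 3.149 2.731
endloop
endfacet
facet normal 0.310 0.909 0.277
outer loop
vertex 1.137 3.149 2.731
vertex 1.15 3.625 1.155
vertex 0.524 3.434 2.482
endloop
endfacet
facet normal -0.424 -0.128 0.897
outer loop
vertex 1.137 3.149 2.731
vertex 0.524 3.434 2.482
vertex 0.637 2.724 2.434
endloop
endfacet
facet normal 0.423 0.129 -0.897
outer loop
vertex 1.15 3.625 1.155
vertex 1.263 2.916 1.106
vertex 0.65 3.2 0.858
endloop
endfacet
facet normal -0.582 0.797 -0.160
outer loop
vertex 1.15 3.625 1.155
vertex 0.65 3.2 0.858
vertex 0.524 3.434 2.482
endloop
endfacet
facet normal -0.582 0.797 -0.160
outer loop
vertex 0.524 3.434 2.482
vertex 0.65 3.2 0.858
vertex 0.024 3.009 2.185
endloop
endfacet
facet normal -0.424 -0.128 0.897
outer loop
vertex 0.524 3.434 2.482
vertex 0.024 3.009 2.185
vertex 0.637 2.724 2.434
endloop
endfacet
facet normal 0.423 0.129 -0.897
outer loop
vertex 0.65 3.2 0.858
vertex 1.263 2.916 1.106
vertex 0.763 2.491 0.809
endloop
endfacet
facet normal -0.892 -0.112 -0.437
outer loop
vertex 0.65 3.2 0.858
vertex 0.763 2.491 0.809
vertex 0.024 3.009 2.185
endloop
endfacet
facet normal -0.892 -0.113 -0.437
outer loop
vertex 0.024 3.009 2.185
vertex 0.763 2.491 0.809
vertex 0.137 2.3 2.137
endloop
endfacet
facet normal -0.424 -0.128 0.897
outer loop
vertex 0.024 3.009 2.185
vertex 0.137 2.3 2.137
vertex 0.637 2.724 2.434
endloop
endfacet
facet normal 0.424 0.128 -0.897
outer loop
vertex 0.763 2.491 0.809
vertex 1.263 2.916 1.106
vertex 1.376 2.206 1.058
endloop
endfacet
facet normal -0.310 -0.909 -0.277
outer loop
vertex 0.763 2.491 0.809
vertex 1.376 2.206 1.058
vertex 0.137 2.3 2.137
endloop
endfacet
facet normal -0.311 -0.909 -0.277
outer loop
vertex 0.137 2.3 2.137
vertex 1.376 2.206 1.058
vertex 0.75 2.015 2.385
endloop
endfacet
facet normal -0.423 -0.129 0.897
outer loop
vertex 0.137 2.3 2.137
vertex 0.75 2.015 2.385
vertex 0.637 2.724 2.434
endloop
endfacet
facet normal 0.424 0.128 -0.897
outer loop
vertex 1.376 2.206 1.058
vertex 1.263 2.916 1.106
vertex 1.876 2.631 1.355
endloop
endfacet
facet normal 0.582 -0.797 0.160
outer loop
vertex 1.376 2.206 1.058
vertex 1.876 2.631 1.355
vertex 0.75 2.015 2.385
endloop
endfacet
facet normal 0.582 -0.797 0.160
outer loop
vertex 0.75 2.015 2.385
vertex 1.876 2.631 1.355
vertex 1.25 2.44 2.682
endloop
endfacet
facet normal -0.423 -0.129 0.897
outer loop
vertex 0.75 2.015 2.385
vertex 1.25 2.44 2.682
vertex 0.637 2.724 2.434
endloop
endfacet
facet normal 0.035 0.545 -0.837
outer loop
vertex 1.446 -1.65 -0.739
vertex 0.456 -1.512 -0.69
vertex 1.074 -0.865 -0.243
endloop
endfacet
facet normal 0.790 -0.013 0.613
outer loop
vertex 1.446 -1.65 -0.739
vertex 1.074 -0.865 -0.243
vertex 0.404 -2.348 0.59
endloop
endfacet
facet normal 0.034 0.546 -0.837
outer loop
vertex 1.074 -0.865 -0.243
vertex 0.456 -1.512 -0.69
vertex 0.084 -0.728 -0.194
endloop
endfacet
facet normal 0.106 0.450 0.887
outer loop
vertex 1.074 -0.865 -0.243
vertex 0.084 -0.728 -0.194
vertex 0.404 -2.348 0.59
endloop
endfacet
facet normal 0.034 0.546 -0.837
outer loop
vertex 0.084 -0.728 -0.194
vertex 0.456 -1.512 -0.69
vertex -0.533 -1.375 -0.641
endloop
endfacet
facet normal -0.701 0.194 0.687
outer loop
vertex 0.084 -0.728 -0.194
vertex -0.533 -1.375 -0.641
vertex 0.404 -2.348 0.59
endloop
endfacet
facet normal 0.034 0.547 -0.837
outer loop
vertex -0.533 -1.375 -0.641
vertex 0.456 -1.512 -0.69
vertex -0.161 -2.159 -1.138
endloop
endfacet
facet normal -0.824 -0.525 0.212
outer loop
vertex -0.533 -1.375 -0.641
vertex -0.161 -2.159 -1.138
vertex 0.404 -2.348 0.59
endloop
endfacet
facet normal 0.035 0.546 -0.837
outer loop
vertex -0.161 -2.159 -1.138
vertex 0.456 -1.512 -0.69
vertex 0.828 -2.297 -1.187
endloop
endfacet
facet normal -0.141 -0.988 -0.062
outer loop
vertex -0.161 -2.159 -1.138
vertex 0.828 -2.297 -1.187
vertex 0.404 -2.348 0.59
endloop
endfacet
facet normal 0.035 0.546 -0.837
outer loop
vertex 0.828 -2.297 -1.187
vertex 0.456 -1.512 -0.69
vertex 1.446 -1.65 -0.739
endloop
endfacet
facet normal 0.667 -0.732 0.138
outer loop
vertex 0.828 -2.297 -1.187
vertex 1.446 -1.65 -0.739
vertex 0.404 -2.348 0.59
endloop
endfacet

endsolid


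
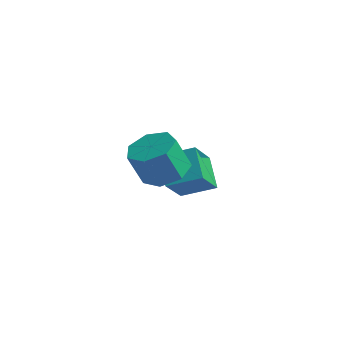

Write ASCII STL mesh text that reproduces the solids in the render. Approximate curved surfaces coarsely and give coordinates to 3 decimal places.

solid 
facet normal -0.771 -0.537 -0.343
outer loop
vertex -0.953 3.31 0.192
vertex -1.178 4.397 -1.001
vertex -0.182 2.669 -0.537
endloop
endfacet
facet normal 0.138 -0.667 0.732
outer loop
vertex 0.758 3.323 -0.119
vertex -0.953 3.31 0.192
vertex -0.182 2.669 -0.537
endloop
endfacet
facet normal -0.772 -0.537 -0.342
outer loop
vertex -0.182 2.669 -0.537
vertex -1.178 4.397 -1.001
vertex -0.408 3.755 -1.731
endloop
endfacet
facet normal 0.622 -0.517 -0.588
outer loop
vertex -0.408 3.755 -1.731
vertex 0.758 3.323 -0.119
vertex -0.182 2.669 -0.537
endloop
endfacet
facet normal -0.621 0.517 0.588
outer loop
vertex -0.953 3.31 0.192
vertex -0.238 5.051 -0.583
vertex -1.178 4.397 -1.001
endloop
endfacet
facet normal 0.138 -0.667 0.732
outer loop
vertex -0.012 3.965 0.611
vertex -0.953 3.31 0.192
vertex 0.758 3.323 -0.119
endloop
endfacet
facet normal -0.622 0.517 0.588
outer loop
vertex -0.012 3.965 0.611
vertex -0.238 5.051 -0.583
vertex -0.953 3.31 0.192
endloop
endfacet
facet normal -0.138 0.667 -0.732
outer loop
vertex -1.178 4.397 -1.001
vertex -0.238 5.051 -0.583
vertex -0.408 3.755 -1.731
endloop
endfacet
facet normal 0.622 -0.517 -0.588
outer loop
vertex 0.533 4.41 -1.312
vertex 0.758 3.323 -0.119
vertex -0.408 3.755 -1.731
endloop
endfacet
facet normal -0.138 0.667 -0.732
outer loop
vertex -0.408 3.755 -1.731
vertex -0.238 5.051 -0.583
vertex 0.533 4.41 -1.312
endloop
endfacet
facet normal 0.772 0.536 0.343
outer loop
vertex 0.533 4.41 -1.312
vertex -0.012 3.965 0.611
vertex 0.758 3.323 -0.119
endloop
endfacet
facet normal 0.771 0.537 0.343
outer loop
vertex -0.238 5.051 -0.583
vertex -0.012 3.965 0.611
vertex 0.533 4.41 -1.312
endloop
endfacet
facet normal 0.265 0.266 -0.927
outer loop
vertex 1.869 0.762 1.797
vertex 1.122 1.012 1.655
vertex 1.739 1.427 1.951
endloop
endfacet
facet normal 0.946 0.114 0.304
outer loop
vertex 1.869 0.762 1.797
vertex 1.739 1.427 1.951
vertex 1.544 0.438 2.928
endloop
endfacet
facet normal 0.946 0.114 0.304
outer loop
vertex 1.544 0.438 2.928
vertex 1.739 1.427 1.951
vertex 1.415 1.103 3.081
endloop
endfacet
facet normal -0.266 -0.265 0.927
outer loop
vertex 1.544 0.438 2.928
vertex 1.415 1.103 3.081
vertex 0.798 0.688 2.785
endloop
endfacet
facet normal 0.266 0.265 -0.927
outer loop
vertex 1.739 1.427 1.951
vertex 1.122 1.012 1.655
vertex 1.145 1.779 1.881
endloop
endfacet
facet normal 0.443 0.820 0.362
outer loop
vertex 1.739 1.427 1.951
vertex 1.145 1.779 1.881
vertex 1.415 1.103 3.081
endloop
endfacet
facet normal 0.444 0.820 0.362
outer loop
vertex 1.415 1.103 3.081
vertex 1.145 1.779 1.881
vertex 0.821 1.455 3.012
endloop
endfacet
facet normal -0.265 -0.266 0.927
outer loop
vertex 1.415 1.103 3.081
vertex 0.821 1.455 3.012
vertex 0.798 0.688 2.785
endloop
endfacet
facet normal 0.266 0.265 -0.927
outer loop
vertex 1.145 1.779 1.881
vertex 1.122 1.012 1.655
vertex 0.534 1.554 1.641
endloop
endfacet
facet normal -0.392 0.908 0.148
outer loop
vertex 1.145 1.779 1.881
vertex 0.534 1.554 1.641
vertex 0.821 1.455 3.012
endloop
endfacet
facet normal -0.392 0.908 0.148
outer loop
vertex 0.821 1.455 3.012
vertex 0.534 1.554 1.641
vertex 0.209 1.23 2.772
endloop
endfacet
facet normal -0.265 -0.266 0.927
outer loop
vertex 0.821 1.455 3.012
vertex 0.209 1.23 2.772
vertex 0.798 0.688 2.785
endloop
endfacet
facet normal 0.266 0.264 -0.927
outer loop
vertex 0.534 1.554 1.641
vertex 1.122 1.012 1.655
vertex 0.365 0.921 1.412
endloop
endfacet
facet normal -0.933 0.313 -0.178
outer loop
vertex 0.534 1.554 1.641
vertex 0.365 0.921 1.412
vertex 0.209 1.23 2.772
endloop
endfacet
facet normal -0.933 0.312 -0.178
outer loop
vertex 0.209 1.23 2.772
vertex 0.365 0.921 1.412
vertex 0.041 0.596 2.542
endloop
endfacet
facet normal -0.265 -0.266 0.927
outer loop
vertex 0.209 1.23 2.772
vertex 0.041 0.596 2.542
vertex 0.798 0.688 2.785
endloop
endfacet
facet normal 0.265 0.266 -0.927
outer loop
vertex 0.365 0.921 1.412
vertex 1.122 1.012 1.655
vertex 0.767 0.356 1.365
endloop
endfacet
facet normal -0.771 -0.518 -0.370
outer loop
vertex 0.365 0.921 1.412
vertex 0.767 0.356 1.365
vertex 0.041 0.596 2.542
endloop
endfacet
facet normal -0.771 -0.519 -0.370
outer loop
vertex 0.041 0.596 2.542
vertex 0.767 0.356 1.365
vertex 0.443 0.032 2.495
endloop
endfacet
facet normal -0.265 -0.266 0.927
outer loop
vertex 0.041 0.596 2.542
vertex 0.443 0.032 2.495
vertex 0.798 0.688 2.785
endloop
endfacet
facet normal 0.266 0.266 -0.927
outer loop
vertex 0.767 0.356 1.365
vertex 1.122 1.012 1.655
vertex 1.436 0.286 1.537
endloop
endfacet
facet normal -0.028 -0.959 -0.283
outer loop
vertex 0.767 0.356 1.365
vertex 1.436 0.286 1.537
vertex 0.443 0.032 2.495
endloop
endfacet
facet normal -0.028 -0.959 -0.283
outer loop
vertex 0.443 0.032 2.495
vertex 1.436 0.286 1.537
vertex 1.112 -0.038 2.667
endloop
endfacet
facet normal -0.266 -0.266 0.927
outer loop
vertex 0.443 0.032 2.495
vertex 1.112 -0.038 2.667
vertex 0.798 0.688 2.785
endloop
endfacet
facet normal 0.265 0.265 -0.927
outer loop
vertex 1.436 0.286 1.537
vertex 1.122 1.012 1.655
vertex 1.869 0.762 1.797
endloop
endfacet
facet normal 0.735 -0.678 0.016
outer loop
vertex 1.436 0.286 1.537
vertex 1.869 0.762 1.797
vertex 1.112 -0.038 2.667
endloop
endfacet
facet normal 0.736 -0.677 0.017
outer loop
vertex 1.112 -0.038 2.667
vertex 1.869 0.762 1.797
vertex 1.544 0.438 2.928
endloop
endfacet
facet normal -0.267 -0.266 0.926
outer loop
vertex 1.112 -0.038 2.667
vertex 1.544 0.438 2.928
vertex 0.798 0.688 2.785
endloop
endfacet

endsolid


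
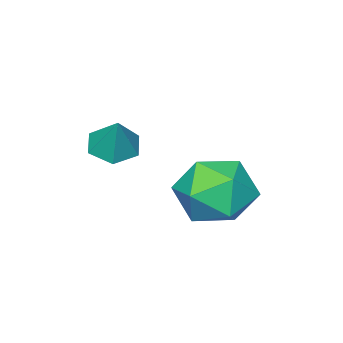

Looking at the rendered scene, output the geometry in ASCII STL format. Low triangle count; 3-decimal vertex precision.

solid 
facet normal -0.291 -0.429 -0.855
outer loop
vertex 1.164 -1.842 1.654
vertex 0.717 -2.27 2.021
vertex 0.487 -1.632 1.779
endloop
endfacet
facet normal 0.286 0.956 -0.058
outer loop
vertex 1.164 -1.842 1.654
vertex 0.487 -1.632 1.779
vertex 1.083 -1.73 3.099
endloop
endfacet
facet normal -0.291 -0.429 -0.855
outer loop
vertex 0.487 -1.632 1.779
vertex 0.717 -2.27 2.021
vertex 0.039 -2.06 2.146
endloop
endfacet
facet normal -0.522 0.800 0.295
outer loop
vertex 0.487 -1.632 1.779
vertex 0.039 -2.06 2.146
vertex 1.083 -1.73 3.099
endloop
endfacet
facet normal -0.291 -0.429 -0.855
outer loop
vertex 0.039 -2.06 2.146
vertex 0.717 -2.27 2.021
vertex 0.269 -2.698 2.388
endloop
endfacet
facet normal -0.679 0.033 0.733
outer loop
vertex 0.039 -2.06 2.146
vertex 0.269 -2.698 2.388
vertex 1.083 -1.73 3.099
endloop
endfacet
facet normal -0.291 -0.429 -0.855
outer loop
vertex 0.269 -2.698 2.388
vertex 0.717 -2.27 2.021
vertex 0.946 -2.908 2.263
endloop
endfacet
facet normal -0.028 -0.576 0.817
outer loop
vertex 0.269 -2.698 2.388
vertex 0.946 -2.908 2.263
vertex 1.083 -1.73 3.099
endloop
endfacet
facet normal -0.291 -0.429 -0.855
outer loop
vertex 0.946 -2.908 2.263
vertex 0.717 -2.27 2.021
vertex 1.394 -2.48 1.896
endloop
endfacet
facet normal 0.781 -0.420 0.463
outer loop
vertex 0.946 -2.908 2.263
vertex 1.394 -2.48 1.896
vertex 1.083 -1.73 3.099
endloop
endfacet
facet normal -0.291 -0.429 -0.855
outer loop
vertex 1.394 -2.48 1.896
vertex 0.717 -2.27 2.021
vertex 1.164 -1.842 1.654
endloop
endfacet
facet normal 0.937 0.348 0.026
outer loop
vertex 1.394 -2.48 1.896
vertex 1.164 -1.842 1.654
vertex 1.083 -1.73 3.099
endloop
endfacet
facet normal 0.027 0.987 0.160
outer loop
vertex -1.119 -0.011 -0.439
vertex -2.283 -0.033 -0.11
vertex -1.417 -0.191 0.719
endloop
endfacet
facet normal 0.665 0.693 0.279
outer loop
vertex -1.119 -0.011 -0.439
vertex -1.417 -0.191 0.719
vertex -0.53 -0.84 0.215
endloop
endfacet
facet normal 0.873 0.367 -0.321
outer loop
vertex -1.119 -0.011 -0.439
vertex -0.53 -0.84 0.215
vertex -0.848 -1.083 -0.926
endloop
endfacet
facet normal 0.362 0.460 -0.811
outer loop
vertex -1.119 -0.011 -0.439
vertex -0.848 -1.083 -0.926
vertex -1.931 -0.585 -1.127
endloop
endfacet
facet normal -0.161 0.843 -0.513
outer loop
vertex -1.119 -0.011 -0.439
vertex -1.931 -0.585 -1.127
vertex -2.283 -0.033 -0.11
endloop
endfacet
facet normal 0.588 0.195 0.785
outer loop
vertex -0.53 -0.84 0.215
vertex -1.417 -0.191 0.719
vertex -1.329 -1.375 0.947
endloop
endfacet
facet normal -0.446 0.670 0.593
outer loop
vertex -1.417 -0.191 0.719
vertex -2.283 -0.033 -0.11
vertex -2.412 -0.877 0.746
endloop
endfacet
facet normal -0.749 0.438 -0.497
outer loop
vertex -2.283 -0.033 -0.11
vertex -1.931 -0.585 -1.127
vertex -2.73 -1.12 -0.395
endloop
endfacet
facet normal 0.098 -0.181 -0.979
outer loop
vertex -1.931 -0.585 -1.127
vertex -0.848 -1.083 -0.926
vertex -1.843 -1.769 -0.899
endloop
endfacet
facet normal 0.925 -0.331 -0.187
outer loop
vertex -0.848 -1.083 -0.926
vertex -0.53 -0.84 0.215
vertex -0.977 -1.927 -0.07
endloop
endfacet
facet normal -0.362 -0.460 0.811
outer loop
vertex -2.141 -1.949 0.259
vertex -1.329 -1.375 0.947
vertex -2.412 -0.877 0.746
endloop
endfacet
facet normal -0.873 -0.367 0.321
outer loop
vertex -2.141 -1.949 0.259
vertex -2.412 -0.877 0.746
vertex -2.73 -1.12 -0.395
endloop
endfacet
facet normal -0.665 -0.693 -0.279
outer loop
vertex -2.141 -1.949 0.259
vertex -2.73 -1.12 -0.395
vertex -1.843 -1.769 -0.899
endloop
endfacet
facet normal -0.027 -0.987 -0.160
outer loop
vertex -2.141 -1.949 0.259
vertex -1.843 -1.769 -0.899
vertex -0.977 -1.927 -0.07
endloop
endfacet
facet normal 0.161 -0.843 0.513
outer loop
vertex -2.141 -1.949 0.259
vertex -0.977 -1.927 -0.07
vertex -1.329 -1.375 0.947
endloop
endfacet
facet normal -0.098 0.181 0.979
outer loop
vertex -2.412 -0.877 0.746
vertex -1.329 -1.375 0.947
vertex -1.417 -0.191 0.719
endloop
endfacet
facet normal -0.925 0.331 0.187
outer loop
vertex -2.73 -1.12 -0.395
vertex -2.412 -0.877 0.746
vertex -2.283 -0.033 -0.11
endloop
endfacet
facet normal -0.588 -0.195 -0.785
outer loop
vertex -1.843 -1.769 -0.899
vertex -2.73 -1.12 -0.395
vertex -1.931 -0.585 -1.127
endloop
endfacet
facet normal 0.446 -0.670 -0.593
outer loop
vertex -0.977 -1.927 -0.07
vertex -1.843 -1.769 -0.899
vertex -0.848 -1.083 -0.926
endloop
endfacet
facet normal 0.749 -0.438 0.497
outer loop
vertex -1.329 -1.375 0.947
vertex -0.977 -1.927 -0.07
vertex -0.53 -0.84 0.215
endloop
endfacet

endsolid


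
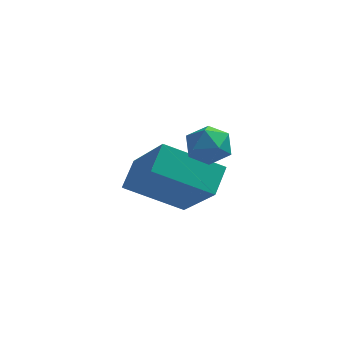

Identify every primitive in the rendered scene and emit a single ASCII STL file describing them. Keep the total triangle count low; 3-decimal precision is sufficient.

solid 
facet normal -0.886 -0.055 0.460
outer loop
vertex -4.136 1.483 -0.016
vertex -5.032 2.731 -1.59
vertex -4.344 0.711 -0.509
endloop
endfacet
facet normal 0.408 -0.567 0.716
outer loop
vertex -2.768 0.809 -1.33
vertex -4.136 1.483 -0.016
vertex -4.344 0.711 -0.509
endloop
endfacet
facet normal -0.886 -0.055 0.461
outer loop
vertex -4.344 0.711 -0.509
vertex -5.032 2.731 -1.59
vertex -5.241 1.959 -2.084
endloop
endfacet
facet normal -0.222 -0.822 -0.525
outer loop
vertex -5.241 1.959 -2.084
vertex -2.768 0.809 -1.33
vertex -4.344 0.711 -0.509
endloop
endfacet
facet normal 0.222 0.822 0.525
outer loop
vertex -4.136 1.483 -0.016
vertex -3.456 2.829 -2.411
vertex -5.032 2.731 -1.59
endloop
endfacet
facet normal 0.407 -0.568 0.715
outer loop
vertex -2.559 1.581 -0.836
vertex -4.136 1.483 -0.016
vertex -2.768 0.809 -1.33
endloop
endfacet
facet normal 0.222 0.822 0.525
outer loop
vertex -2.559 1.581 -0.836
vertex -3.456 2.829 -2.411
vertex -4.136 1.483 -0.016
endloop
endfacet
facet normal -0.408 0.568 -0.715
outer loop
vertex -5.032 2.731 -1.59
vertex -3.456 2.829 -2.411
vertex -5.241 1.959 -2.084
endloop
endfacet
facet normal -0.222 -0.822 -0.525
outer loop
vertex -3.664 2.057 -2.904
vertex -2.768 0.809 -1.33
vertex -5.241 1.959 -2.084
endloop
endfacet
facet normal -0.407 0.567 -0.716
outer loop
vertex -5.241 1.959 -2.084
vertex -3.456 2.829 -2.411
vertex -3.664 2.057 -2.904
endloop
endfacet
facet normal 0.886 0.055 -0.461
outer loop
vertex -3.664 2.057 -2.904
vertex -2.559 1.581 -0.836
vertex -2.768 0.809 -1.33
endloop
endfacet
facet normal 0.886 0.055 -0.461
outer loop
vertex -3.456 2.829 -2.411
vertex -2.559 1.581 -0.836
vertex -3.664 2.057 -2.904
endloop
endfacet
facet normal -0.482 0.351 0.802
outer loop
vertex -2.974 1.033 1.026
vertex -3.477 0.66 0.887
vertex -3.009 0.439 1.265
endloop
endfacet
facet normal 0.226 0.352 0.908
outer loop
vertex -2.974 1.033 1.026
vertex -3.009 0.439 1.265
vertex -2.451 0.662 1.04
endloop
endfacet
facet normal 0.524 0.753 0.398
outer loop
vertex -2.974 1.033 1.026
vertex -2.451 0.662 1.04
vertex -2.575 1.021 0.524
endloop
endfacet
facet normal 0.002 1.000 -0.022
outer loop
vertex -2.974 1.033 1.026
vertex -2.575 1.021 0.524
vertex -3.209 1.02 0.429
endloop
endfacet
facet normal -0.620 0.751 0.228
outer loop
vertex -2.974 1.033 1.026
vertex -3.209 1.02 0.429
vertex -3.477 0.66 0.887
endloop
endfacet
facet normal 0.461 -0.316 0.830
outer loop
vertex -2.451 0.662 1.04
vertex -3.009 0.439 1.265
vertex -2.631 0.06 0.911
endloop
endfacet
facet normal -0.682 -0.318 0.658
outer loop
vertex -3.009 0.439 1.265
vertex -3.477 0.66 0.887
vertex -3.265 0.059 0.816
endloop
endfacet
facet normal -0.905 0.329 -0.271
outer loop
vertex -3.477 0.66 0.887
vertex -3.209 1.02 0.429
vertex -3.389 0.418 0.3
endloop
endfacet
facet normal 0.100 0.731 -0.675
outer loop
vertex -3.209 1.02 0.429
vertex -2.575 1.021 0.524
vertex -2.831 0.641 0.075
endloop
endfacet
facet normal 0.943 0.332 0.004
outer loop
vertex -2.575 1.021 0.524
vertex -2.451 0.662 1.04
vertex -2.363 0.42 0.453
endloop
endfacet
facet normal -0.002 -1.000 0.022
outer loop
vertex -2.866 0.047 0.314
vertex -2.631 0.06 0.911
vertex -3.265 0.059 0.816
endloop
endfacet
facet normal -0.524 -0.753 -0.398
outer loop
vertex -2.866 0.047 0.314
vertex -3.265 0.059 0.816
vertex -3.389 0.418 0.3
endloop
endfacet
facet normal -0.226 -0.352 -0.908
outer loop
vertex -2.866 0.047 0.314
vertex -3.389 0.418 0.3
vertex -2.831 0.641 0.075
endloop
endfacet
facet normal 0.482 -0.351 -0.802
outer loop
vertex -2.866 0.047 0.314
vertex -2.831 0.641 0.075
vertex -2.363 0.42 0.453
endloop
endfacet
facet normal 0.620 -0.751 -0.228
outer loop
vertex -2.866 0.047 0.314
vertex -2.363 0.42 0.453
vertex -2.631 0.06 0.911
endloop
endfacet
facet normal -0.100 -0.731 0.675
outer loop
vertex -3.265 0.059 0.816
vertex -2.631 0.06 0.911
vertex -3.009 0.439 1.265
endloop
endfacet
facet normal -0.943 -0.332 -0.004
outer loop
vertex -3.389 0.418 0.3
vertex -3.265 0.059 0.816
vertex -3.477 0.66 0.887
endloop
endfacet
facet normal -0.461 0.316 -0.830
outer loop
vertex -2.831 0.641 0.075
vertex -3.389 0.418 0.3
vertex -3.209 1.02 0.429
endloop
endfacet
facet normal 0.682 0.318 -0.658
outer loop
vertex -2.363 0.42 0.453
vertex -2.831 0.641 0.075
vertex -2.575 1.021 0.524
endloop
endfacet
facet normal 0.905 -0.329 0.271
outer loop
vertex -2.631 0.06 0.911
vertex -2.363 0.42 0.453
vertex -2.451 0.662 1.04
endloop
endfacet

endsolid


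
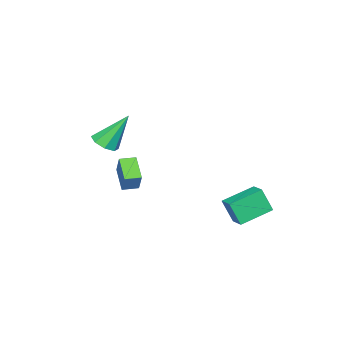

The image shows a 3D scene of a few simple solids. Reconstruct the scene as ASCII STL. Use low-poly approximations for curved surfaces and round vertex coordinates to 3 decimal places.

solid 
facet normal -0.783 0.622 -0.001
outer loop
vertex 0.728 -2.655 -1.316
vertex 1.48 -1.709 -2.022
vertex 0.322 -3.169 -2.439
endloop
endfacet
facet normal -0.537 -0.676 0.504
outer loop
vertex 0.98 -3.691 -2.438
vertex 0.728 -2.655 -1.316
vertex 0.322 -3.169 -2.439
endloop
endfacet
facet normal -0.783 0.622 -0.001
outer loop
vertex 0.322 -3.169 -2.439
vertex 1.48 -1.709 -2.022
vertex 1.074 -2.222 -3.145
endloop
endfacet
facet normal -0.313 -0.396 -0.864
outer loop
vertex 1.074 -2.222 -3.145
vertex 0.98 -3.691 -2.438
vertex 0.322 -3.169 -2.439
endloop
endfacet
facet normal 0.313 0.396 0.863
outer loop
vertex 0.728 -2.655 -1.316
vertex 2.138 -2.231 -2.021
vertex 1.48 -1.709 -2.022
endloop
endfacet
facet normal -0.538 -0.676 0.503
outer loop
vertex 1.386 -3.178 -1.315
vertex 0.728 -2.655 -1.316
vertex 0.98 -3.691 -2.438
endloop
endfacet
facet normal 0.313 0.395 0.864
outer loop
vertex 1.386 -3.178 -1.315
vertex 2.138 -2.231 -2.021
vertex 0.728 -2.655 -1.316
endloop
endfacet
facet normal 0.537 0.677 -0.503
outer loop
vertex 1.48 -1.709 -2.022
vertex 2.138 -2.231 -2.021
vertex 1.074 -2.222 -3.145
endloop
endfacet
facet normal -0.313 -0.396 -0.863
outer loop
vertex 1.732 -2.745 -3.144
vertex 0.98 -3.691 -2.438
vertex 1.074 -2.222 -3.145
endloop
endfacet
facet normal 0.538 0.676 -0.504
outer loop
vertex 1.074 -2.222 -3.145
vertex 2.138 -2.231 -2.021
vertex 1.732 -2.745 -3.144
endloop
endfacet
facet normal 0.783 -0.622 0.001
outer loop
vertex 1.732 -2.745 -3.144
vertex 1.386 -3.178 -1.315
vertex 0.98 -3.691 -2.438
endloop
endfacet
facet normal 0.784 -0.621 0.001
outer loop
vertex 2.138 -2.231 -2.021
vertex 1.386 -3.178 -1.315
vertex 1.732 -2.745 -3.144
endloop
endfacet
facet normal 0.384 -0.389 -0.837
outer loop
vertex 4.184 -1.688 1.228
vertex 3.602 -2.16 1.181
vertex 3.747 -1.469 0.926
endloop
endfacet
facet normal 0.374 0.919 0.125
outer loop
vertex 4.184 -1.688 1.228
vertex 3.747 -1.469 0.926
vertex 2.818 -1.36 2.899
endloop
endfacet
facet normal 0.383 -0.389 -0.837
outer loop
vertex 3.747 -1.469 0.926
vertex 3.602 -2.16 1.181
vertex 3.226 -1.655 0.774
endloop
endfacet
facet normal -0.282 0.941 -0.185
outer loop
vertex 3.747 -1.469 0.926
vertex 3.226 -1.655 0.774
vertex 2.818 -1.36 2.899
endloop
endfacet
facet normal 0.382 -0.391 -0.838
outer loop
vertex 3.226 -1.655 0.774
vertex 3.602 -2.16 1.181
vertex 2.925 -2.136 0.861
endloop
endfacet
facet normal -0.843 0.486 -0.229
outer loop
vertex 3.226 -1.655 0.774
vertex 2.925 -2.136 0.861
vertex 2.818 -1.36 2.899
endloop
endfacet
facet normal 0.382 -0.390 -0.838
outer loop
vertex 2.925 -2.136 0.861
vertex 3.602 -2.16 1.181
vertex 3.021 -2.631 1.135
endloop
endfacet
facet normal -0.983 -0.181 0.017
outer loop
vertex 2.925 -2.136 0.861
vertex 3.021 -2.631 1.135
vertex 2.818 -1.36 2.899
endloop
endfacet
facet normal 0.382 -0.390 -0.838
outer loop
vertex 3.021 -2.631 1.135
vertex 3.602 -2.16 1.181
vertex 3.457 -2.85 1.436
endloop
endfacet
facet normal -0.620 -0.669 0.411
outer loop
vertex 3.021 -2.631 1.135
vertex 3.457 -2.85 1.436
vertex 2.818 -1.36 2.899
endloop
endfacet
facet normal 0.384 -0.390 -0.837
outer loop
vertex 3.457 -2.85 1.436
vertex 3.602 -2.16 1.181
vertex 3.979 -2.664 1.589
endloop
endfacet
facet normal 0.035 -0.692 0.721
outer loop
vertex 3.457 -2.85 1.436
vertex 3.979 -2.664 1.589
vertex 2.818 -1.36 2.899
endloop
endfacet
facet normal 0.383 -0.391 -0.837
outer loop
vertex 3.979 -2.664 1.589
vertex 3.602 -2.16 1.181
vertex 4.28 -2.183 1.502
endloop
endfacet
facet normal 0.599 -0.236 0.765
outer loop
vertex 3.979 -2.664 1.589
vertex 4.28 -2.183 1.502
vertex 2.818 -1.36 2.899
endloop
endfacet
facet normal 0.383 -0.389 -0.838
outer loop
vertex 4.28 -2.183 1.502
vertex 3.602 -2.16 1.181
vertex 4.184 -1.688 1.228
endloop
endfacet
facet normal 0.738 0.431 0.519
outer loop
vertex 4.28 -2.183 1.502
vertex 4.184 -1.688 1.228
vertex 2.818 -1.36 2.899
endloop
endfacet
facet normal -0.872 0.398 0.284
outer loop
vertex -2.543 1.959 -3.203
vertex -2.08 2.756 -2.899
vertex -2.696 2.534 -4.481
endloop
endfacet
facet normal -0.477 -0.821 -0.312
outer loop
vertex -1.1 1.804 -5.001
vertex -2.543 1.959 -3.203
vertex -2.696 2.534 -4.481
endloop
endfacet
facet normal -0.872 0.399 0.284
outer loop
vertex -2.696 2.534 -4.481
vertex -2.08 2.756 -2.899
vertex -2.233 3.331 -4.178
endloop
endfacet
facet normal -0.109 0.408 -0.907
outer loop
vertex -2.233 3.331 -4.178
vertex -1.1 1.804 -5.001
vertex -2.696 2.534 -4.481
endloop
endfacet
facet normal 0.108 -0.409 0.906
outer loop
vertex -2.543 1.959 -3.203
vertex -0.484 2.026 -3.419
vertex -2.08 2.756 -2.899
endloop
endfacet
facet normal -0.477 -0.821 -0.312
outer loop
vertex -0.947 1.229 -3.722
vertex -2.543 1.959 -3.203
vertex -1.1 1.804 -5.001
endloop
endfacet
facet normal 0.108 -0.408 0.907
outer loop
vertex -0.947 1.229 -3.722
vertex -0.484 2.026 -3.419
vertex -2.543 1.959 -3.203
endloop
endfacet
facet normal 0.477 0.821 0.312
outer loop
vertex -2.08 2.756 -2.899
vertex -0.484 2.026 -3.419
vertex -2.233 3.331 -4.178
endloop
endfacet
facet normal -0.108 0.408 -0.906
outer loop
vertex -0.637 2.601 -4.697
vertex -1.1 1.804 -5.001
vertex -2.233 3.331 -4.178
endloop
endfacet
facet normal 0.477 0.821 0.312
outer loop
vertex -2.233 3.331 -4.178
vertex -0.484 2.026 -3.419
vertex -0.637 2.601 -4.697
endloop
endfacet
facet normal 0.872 -0.399 -0.284
outer loop
vertex -0.637 2.601 -4.697
vertex -0.947 1.229 -3.722
vertex -1.1 1.804 -5.001
endloop
endfacet
facet normal 0.872 -0.399 -0.284
outer loop
vertex -0.484 2.026 -3.419
vertex -0.947 1.229 -3.722
vertex -0.637 2.601 -4.697
endloop
endfacet

endsolid


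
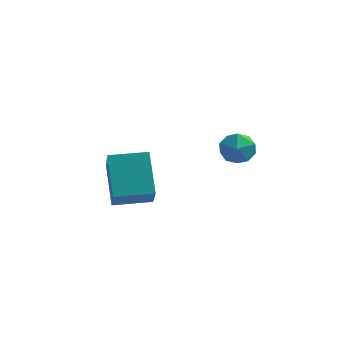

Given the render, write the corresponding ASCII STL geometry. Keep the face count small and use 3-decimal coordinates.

solid 
facet normal -0.893 -0.447 -0.041
outer loop
vertex -2.99 0.006 -2.692
vertex -3.717 1.321 -1.196
vertex -3.515 1.172 -3.972
endloop
endfacet
facet normal 0.343 -0.620 -0.706
outer loop
vertex -2.023 1.919 -3.904
vertex -2.99 0.006 -2.692
vertex -3.515 1.172 -3.972
endloop
endfacet
facet normal -0.893 -0.447 -0.041
outer loop
vertex -3.515 1.172 -3.972
vertex -3.717 1.321 -1.196
vertex -4.242 2.487 -2.477
endloop
endfacet
facet normal -0.290 0.644 -0.708
outer loop
vertex -4.242 2.487 -2.477
vertex -2.023 1.919 -3.904
vertex -3.515 1.172 -3.972
endloop
endfacet
facet normal 0.290 -0.644 0.707
outer loop
vertex -2.99 0.006 -2.692
vertex -2.225 2.068 -1.128
vertex -3.717 1.321 -1.196
endloop
endfacet
facet normal 0.343 -0.620 -0.705
outer loop
vertex -1.498 0.753 -2.623
vertex -2.99 0.006 -2.692
vertex -2.023 1.919 -3.904
endloop
endfacet
facet normal 0.290 -0.644 0.708
outer loop
vertex -1.498 0.753 -2.623
vertex -2.225 2.068 -1.128
vertex -2.99 0.006 -2.692
endloop
endfacet
facet normal -0.343 0.621 0.705
outer loop
vertex -3.717 1.321 -1.196
vertex -2.225 2.068 -1.128
vertex -4.242 2.487 -2.477
endloop
endfacet
facet normal -0.290 0.645 -0.707
outer loop
vertex -2.75 3.234 -2.408
vertex -2.023 1.919 -3.904
vertex -4.242 2.487 -2.477
endloop
endfacet
facet normal -0.343 0.620 0.706
outer loop
vertex -4.242 2.487 -2.477
vertex -2.225 2.068 -1.128
vertex -2.75 3.234 -2.408
endloop
endfacet
facet normal 0.893 0.447 0.041
outer loop
vertex -2.75 3.234 -2.408
vertex -1.498 0.753 -2.623
vertex -2.023 1.919 -3.904
endloop
endfacet
facet normal 0.893 0.447 0.041
outer loop
vertex -2.225 2.068 -1.128
vertex -1.498 0.753 -2.623
vertex -2.75 3.234 -2.408
endloop
endfacet
facet normal -0.169 0.609 0.775
outer loop
vertex 1.063 1.86 0.508
vertex 1.613 1.412 0.98
vertex 1.887 2.074 0.519
endloop
endfacet
facet normal -0.250 0.956 0.156
outer loop
vertex 1.063 1.86 0.508
vertex 1.887 2.074 0.519
vertex 1.456 2.081 -0.215
endloop
endfacet
facet normal -0.754 0.618 -0.221
outer loop
vertex 1.063 1.86 0.508
vertex 1.456 2.081 -0.215
vertex 0.915 1.423 -0.209
endloop
endfacet
facet normal -0.984 0.063 0.165
outer loop
vertex 1.063 1.86 0.508
vertex 0.915 1.423 -0.209
vertex 1.012 1.01 0.53
endloop
endfacet
facet normal -0.623 0.058 0.780
outer loop
vertex 1.063 1.86 0.508
vertex 1.012 1.01 0.53
vertex 1.613 1.412 0.98
endloop
endfacet
facet normal 0.363 0.909 -0.205
outer loop
vertex 1.456 2.081 -0.215
vertex 1.887 2.074 0.519
vertex 2.248 1.77 -0.19
endloop
endfacet
facet normal 0.495 0.349 0.796
outer loop
vertex 1.887 2.074 0.519
vertex 1.613 1.412 0.98
vertex 2.345 1.357 0.549
endloop
endfacet
facet normal -0.239 -0.544 0.805
outer loop
vertex 1.613 1.412 0.98
vertex 1.012 1.01 0.53
vertex 1.804 0.699 0.555
endloop
endfacet
facet normal -0.824 -0.534 -0.190
outer loop
vertex 1.012 1.01 0.53
vertex 0.915 1.423 -0.209
vertex 1.373 0.706 -0.179
endloop
endfacet
facet normal -0.452 0.364 -0.814
outer loop
vertex 0.915 1.423 -0.209
vertex 1.456 2.081 -0.215
vertex 1.647 1.368 -0.64
endloop
endfacet
facet normal 0.984 -0.063 -0.165
outer loop
vertex 2.197 0.92 -0.168
vertex 2.248 1.77 -0.19
vertex 2.345 1.357 0.549
endloop
endfacet
facet normal 0.754 -0.618 0.221
outer loop
vertex 2.197 0.92 -0.168
vertex 2.345 1.357 0.549
vertex 1.804 0.699 0.555
endloop
endfacet
facet normal 0.250 -0.956 -0.156
outer loop
vertex 2.197 0.92 -0.168
vertex 1.804 0.699 0.555
vertex 1.373 0.706 -0.179
endloop
endfacet
facet normal 0.169 -0.609 -0.775
outer loop
vertex 2.197 0.92 -0.168
vertex 1.373 0.706 -0.179
vertex 1.647 1.368 -0.64
endloop
endfacet
facet normal 0.623 -0.058 -0.780
outer loop
vertex 2.197 0.92 -0.168
vertex 1.647 1.368 -0.64
vertex 2.248 1.77 -0.19
endloop
endfacet
facet normal 0.824 0.534 0.190
outer loop
vertex 2.345 1.357 0.549
vertex 2.248 1.77 -0.19
vertex 1.887 2.074 0.519
endloop
endfacet
facet normal 0.452 -0.364 0.814
outer loop
vertex 1.804 0.699 0.555
vertex 2.345 1.357 0.549
vertex 1.613 1.412 0.98
endloop
endfacet
facet normal -0.363 -0.909 0.205
outer loop
vertex 1.373 0.706 -0.179
vertex 1.804 0.699 0.555
vertex 1.012 1.01 0.53
endloop
endfacet
facet normal -0.495 -0.349 -0.796
outer loop
vertex 1.647 1.368 -0.64
vertex 1.373 0.706 -0.179
vertex 0.915 1.423 -0.209
endloop
endfacet
facet normal 0.239 0.544 -0.805
outer loop
vertex 2.248 1.77 -0.19
vertex 1.647 1.368 -0.64
vertex 1.456 2.081 -0.215
endloop
endfacet

endsolid


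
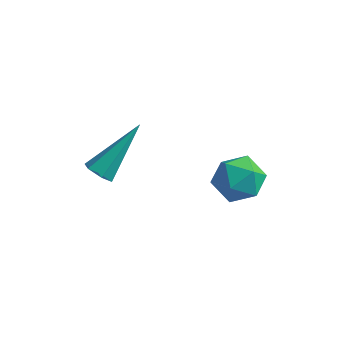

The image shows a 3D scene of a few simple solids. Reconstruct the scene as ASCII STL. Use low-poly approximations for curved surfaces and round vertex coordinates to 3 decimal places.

solid 
facet normal -0.289 -0.704 -0.648
outer loop
vertex -2.647 0.112 -2.079
vertex -2.959 0.447 -2.304
vertex -2.478 0.399 -2.466
endloop
endfacet
facet normal 0.939 -0.277 0.205
outer loop
vertex -2.647 0.112 -2.079
vertex -2.478 0.399 -2.466
vertex -2.361 1.913 -0.956
endloop
endfacet
facet normal -0.288 -0.706 -0.647
outer loop
vertex -2.478 0.399 -2.466
vertex -2.959 0.447 -2.304
vertex -2.79 0.733 -2.691
endloop
endfacet
facet normal 0.780 0.411 -0.472
outer loop
vertex -2.478 0.399 -2.466
vertex -2.79 0.733 -2.691
vertex -2.361 1.913 -0.956
endloop
endfacet
facet normal -0.288 -0.706 -0.647
outer loop
vertex -2.79 0.733 -2.691
vertex -2.959 0.447 -2.304
vertex -3.272 0.781 -2.529
endloop
endfacet
facet normal -0.099 0.834 -0.543
outer loop
vertex -2.79 0.733 -2.691
vertex -3.272 0.781 -2.529
vertex -2.361 1.913 -0.956
endloop
endfacet
facet normal -0.287 -0.705 -0.648
outer loop
vertex -3.272 0.781 -2.529
vertex -2.959 0.447 -2.304
vertex -3.441 0.494 -2.142
endloop
endfacet
facet normal -0.819 0.570 0.065
outer loop
vertex -3.272 0.781 -2.529
vertex -3.441 0.494 -2.142
vertex -2.361 1.913 -0.956
endloop
endfacet
facet normal -0.287 -0.705 -0.648
outer loop
vertex -3.441 0.494 -2.142
vertex -2.959 0.447 -2.304
vertex -3.128 0.16 -1.917
endloop
endfacet
facet normal -0.660 -0.118 0.742
outer loop
vertex -3.441 0.494 -2.142
vertex -3.128 0.16 -1.917
vertex -2.361 1.913 -0.956
endloop
endfacet
facet normal -0.289 -0.704 -0.648
outer loop
vertex -3.128 0.16 -1.917
vertex -2.959 0.447 -2.304
vertex -2.647 0.112 -2.079
endloop
endfacet
facet normal 0.219 -0.541 0.812
outer loop
vertex -3.128 0.16 -1.917
vertex -2.647 0.112 -2.079
vertex -2.361 1.913 -0.956
endloop
endfacet
facet normal 0.258 0.957 0.134
outer loop
vertex 0.59 3.063 -2.806
vertex 0.684 2.916 -1.94
vertex 1.372 2.807 -2.483
endloop
endfacet
facet normal 0.451 0.730 -0.513
outer loop
vertex 0.59 3.063 -2.806
vertex 1.372 2.807 -2.483
vertex 1.071 2.462 -3.238
endloop
endfacet
facet normal -0.135 0.505 -0.853
outer loop
vertex 0.59 3.063 -2.806
vertex 1.071 2.462 -3.238
vertex 0.198 2.357 -3.162
endloop
endfacet
facet normal -0.691 0.592 -0.414
outer loop
vertex 0.59 3.063 -2.806
vertex 0.198 2.357 -3.162
vertex -0.042 2.637 -2.36
endloop
endfacet
facet normal -0.449 0.872 0.197
outer loop
vertex 0.59 3.063 -2.806
vertex -0.042 2.637 -2.36
vertex 0.684 2.916 -1.94
endloop
endfacet
facet normal 0.886 0.171 -0.431
outer loop
vertex 1.071 2.462 -3.238
vertex 1.372 2.807 -2.483
vertex 1.462 1.943 -2.64
endloop
endfacet
facet normal 0.574 0.536 0.619
outer loop
vertex 1.372 2.807 -2.483
vertex 0.684 2.916 -1.94
vertex 1.222 2.223 -1.838
endloop
endfacet
facet normal -0.569 0.399 0.719
outer loop
vertex 0.684 2.916 -1.94
vertex -0.042 2.637 -2.36
vertex 0.349 2.118 -1.762
endloop
endfacet
facet normal -0.962 -0.051 -0.270
outer loop
vertex -0.042 2.637 -2.36
vertex 0.198 2.357 -3.162
vertex 0.048 1.773 -2.517
endloop
endfacet
facet normal -0.062 -0.192 -0.979
outer loop
vertex 0.198 2.357 -3.162
vertex 1.071 2.462 -3.238
vertex 0.736 1.664 -3.06
endloop
endfacet
facet normal 0.691 -0.592 0.414
outer loop
vertex 0.83 1.517 -2.194
vertex 1.462 1.943 -2.64
vertex 1.222 2.223 -1.838
endloop
endfacet
facet normal 0.135 -0.505 0.853
outer loop
vertex 0.83 1.517 -2.194
vertex 1.222 2.223 -1.838
vertex 0.349 2.118 -1.762
endloop
endfacet
facet normal -0.451 -0.730 0.513
outer loop
vertex 0.83 1.517 -2.194
vertex 0.349 2.118 -1.762
vertex 0.048 1.773 -2.517
endloop
endfacet
facet normal -0.258 -0.957 -0.134
outer loop
vertex 0.83 1.517 -2.194
vertex 0.048 1.773 -2.517
vertex 0.736 1.664 -3.06
endloop
endfacet
facet normal 0.449 -0.872 -0.197
outer loop
vertex 0.83 1.517 -2.194
vertex 0.736 1.664 -3.06
vertex 1.462 1.943 -2.64
endloop
endfacet
facet normal 0.962 0.051 0.270
outer loop
vertex 1.222 2.223 -1.838
vertex 1.462 1.943 -2.64
vertex 1.372 2.807 -2.483
endloop
endfacet
facet normal 0.062 0.192 0.979
outer loop
vertex 0.349 2.118 -1.762
vertex 1.222 2.223 -1.838
vertex 0.684 2.916 -1.94
endloop
endfacet
facet normal -0.886 -0.171 0.431
outer loop
vertex 0.048 1.773 -2.517
vertex 0.349 2.118 -1.762
vertex -0.042 2.637 -2.36
endloop
endfacet
facet normal -0.574 -0.536 -0.619
outer loop
vertex 0.736 1.664 -3.06
vertex 0.048 1.773 -2.517
vertex 0.198 2.357 -3.162
endloop
endfacet
facet normal 0.569 -0.399 -0.719
outer loop
vertex 1.462 1.943 -2.64
vertex 0.736 1.664 -3.06
vertex 1.071 2.462 -3.238
endloop
endfacet

endsolid
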